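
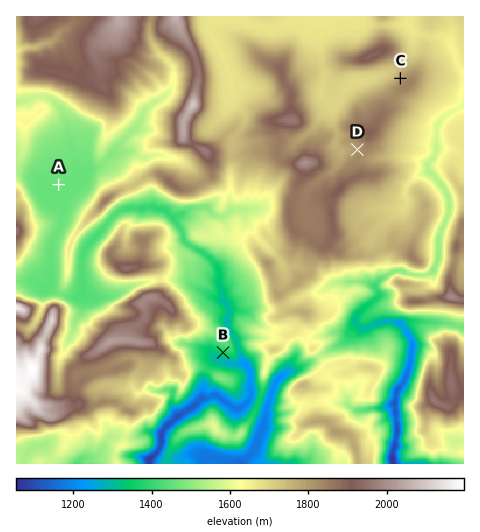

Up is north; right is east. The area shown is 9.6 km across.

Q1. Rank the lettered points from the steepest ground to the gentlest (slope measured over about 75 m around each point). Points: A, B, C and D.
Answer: B C D A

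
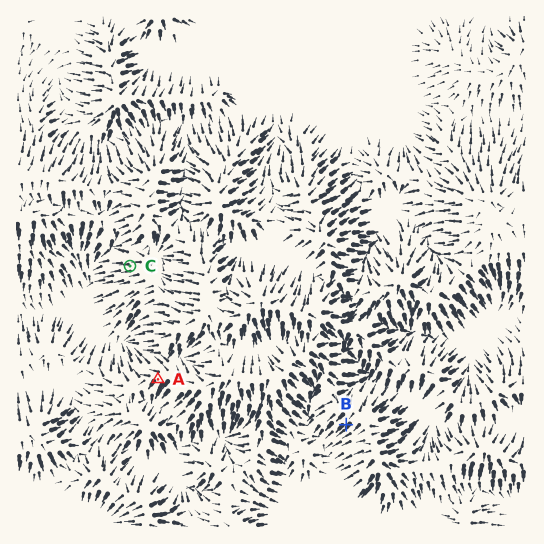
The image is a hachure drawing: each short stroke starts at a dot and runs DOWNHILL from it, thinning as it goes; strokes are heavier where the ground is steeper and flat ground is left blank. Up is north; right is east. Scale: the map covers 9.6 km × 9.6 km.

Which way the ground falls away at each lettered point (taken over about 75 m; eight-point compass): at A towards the SW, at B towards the SW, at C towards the W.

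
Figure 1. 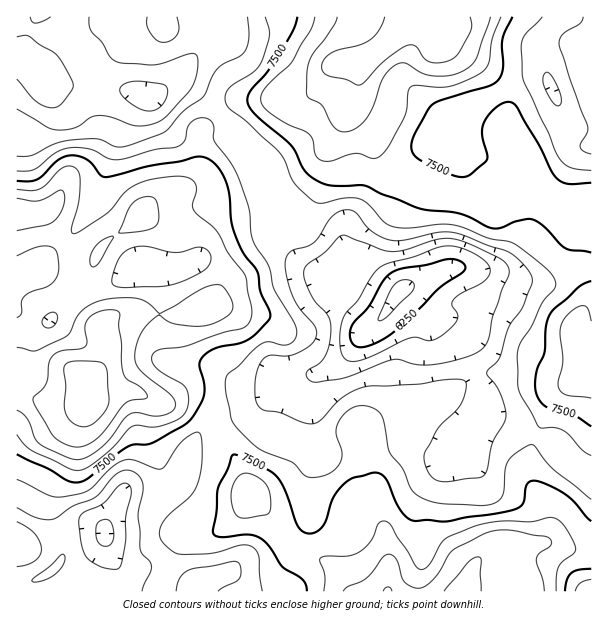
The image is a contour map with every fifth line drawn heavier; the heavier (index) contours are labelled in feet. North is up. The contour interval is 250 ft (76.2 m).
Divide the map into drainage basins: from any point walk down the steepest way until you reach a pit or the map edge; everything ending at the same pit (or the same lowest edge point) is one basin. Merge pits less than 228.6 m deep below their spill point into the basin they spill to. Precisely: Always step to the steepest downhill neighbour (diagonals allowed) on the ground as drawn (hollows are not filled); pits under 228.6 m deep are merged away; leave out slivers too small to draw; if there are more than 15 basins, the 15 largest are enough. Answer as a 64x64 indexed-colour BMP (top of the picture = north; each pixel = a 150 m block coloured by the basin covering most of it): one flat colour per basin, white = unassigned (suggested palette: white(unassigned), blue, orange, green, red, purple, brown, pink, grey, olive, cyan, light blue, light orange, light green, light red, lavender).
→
<image width="64" height="64" href="data:image/bmp;base64,Qk12CAAAAAAAAHYAAAAoAAAAQAAAAEAAAAABAAQAAAAAAAAIAAATCwAAEwsAABAAAAAAAAAA////ALR3HwAOf/8ALKAsACgn1gC9Z5QAS1aMAMJ34wB/f38AIr28AM++FwDox64AeLv/AIrfmACWmP8A1bDFADMzMzMzMzMzMzMzMzMzMzMzMzERERERERERERERERERMzMzMzMzMzMzMzMzMzMzMzMzEREREREREREREREREREzMzMzMzMzMzMzMzMzMzMzMzERERERERERERERERERETMzMzMzMzMzMzMzMzMzMzMzERERERERERERERERERERMzMzMzMzMzMzMzMzMzMzMxEREREREREREREREREREREzMzMzMzMzMzMzMzMzMzMRERERERERERERERERERERETMzMzMzMzMzMzMzMzMzMRERERERERERERERERERERERMzMzMzMzMzMzMzMzMzMxEREREREREREREREREREREREzMzMzMzMzMzMzMzMzMxERERERERERERERERERERERETMzMzMzMzMzMzMzMzMxERERERERERERERERERERERERMzMzMzMzMzMzMzMzMxEREREREREREREREREREREREREzMzMzMzMzMzMzMzMzERERERERERERERERERERERERETMzMzMzMzMzMzMzMzERERERERERERERERERERERERERMzMzMzMzMzMzMzMzMREREREREREREREREREREREREREzMzMzMzMzMzMzMzMRERERERERERERERERERERERERETMzMzMzMzMzMzMzMxERERERERERERERERERERERERERMzMzMzMzMzMzMzMxEREREREREREREREREREREREREREzMzMzMzMzMzMzMzERERERERERERERERERERERERERETMzMzMzMzMzMzMzERERERERERERERERERERERERERERMzMzMzMzMzMzMzMREREREREREREREREREREREREREREzMzMzMzMzMzMzMRERERERERERERERERERERERERERETMREREzMzMxERERERERERERERERERERERERERERERERERERERERERERERERERERERERERERERERERERERERERERERERERERERERERERERERERERERERERERERERERERERERERERERERERERERERERERERERERERERERERERERERERERERERERERERERERERERERERERERERERERERERERERERERERERERERERERERERERERERERERERERERERERERERERERERERERERERERERERERERERERERERERERERERERERERERERERERERERERERERERERERERERERERERERERERERERERERERERERERERERERERERERERERERERERERERERERERERERERERERERERERERERERERERERERERERERERERERERERERERERERERERERERERERERERERERERERERERERERERERERERERERERERERERERERERERERERERERERERERERERERERERERERERERERERERERERERERERERERERERERERERERERERERERERERERERERERERERERERERERERERERERERERERERERERERERERERERERERERERERERERERERERERERERERERERERERERERERERERERERERERESEREREREREREREREREREREREREREREREREREREREREiIhEREREREREREREREREREREREREREREREREREREREiIiIREREREREREREREREREREREREREREREREREREREiIiIiERERERERERERERERERERERERERERERERERERESIiIiIhERERERERERERERERERERERERERERERERESIiIiIiIiIRERERERERERERERERERERERERERERERERIiIiIiIiIiEREREREREREREREREREREREREREREREREiIiIiIiIiIiERERERERERERERERERERERERERERERESIiIiIiIiIiIiERERERERERERERERERERERERERERERIiIiIiIiIiIiIhEREREREREREREREREREREREREREREiIiIiIiIiIiIiERERERERERERERERERERERERERERESIiIiIiIiIiIiIRERERERERERERERERERERERERERERIiIiIiIiIiIiIhEREREREREREREREREREREREREREREiIiIiIiIiIiIiERERERERERERERERERERERERERERESIiIiIiIiIiIiIhERERERERERERERERERERERERERERIiIiIiIiIiIiIiIREREREREREREREREREREREREREREiIiIiIiIiIiIiIiERERERERERERERERERERERERERESIiIiIiIiIiIiIiIiERERERERERERERERERERERERERIiIiIiIiIiIiIiIiIiIiIiEREREREREREREREREREREiIiIiIiIiIiIiIiIiIiIiIhERERERERERERERERERESIiIiIiIiIiIiIiIiIiIiIiERERERERERERERERERERIiIiIiIiIiIiIiIiIiIiIiIhEREREREREREREREREREiIiIiIiIiIiIiIiIiIiIiIiIiIRERERERERERERERESIiIiIiIiIiIiIiIiIiIiIiIiIiIRERERERERERERERIiIiIiIiIiIiIiIiIiIiIiIiIiIiEREREREREREREREiIiIiIiIiIiIiIiIiIiIiIiIiIiIhERERERERERERESIiIiIiIiIiIiIiIiIiIiIiIiIiIiERERERERERERER"/>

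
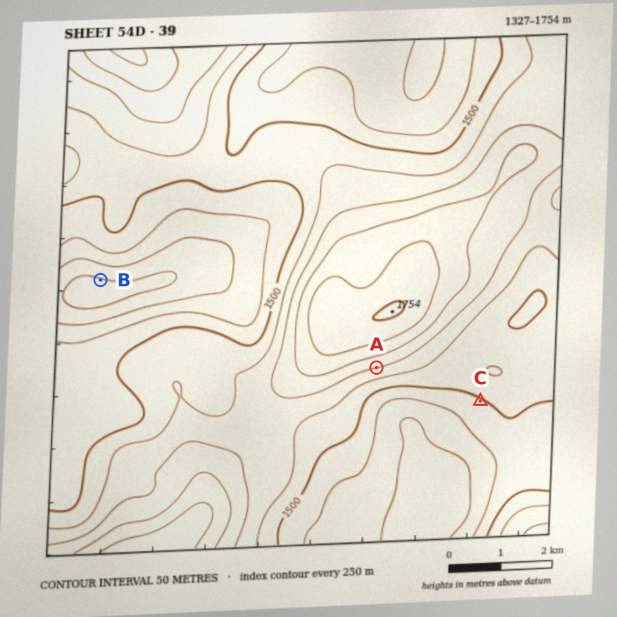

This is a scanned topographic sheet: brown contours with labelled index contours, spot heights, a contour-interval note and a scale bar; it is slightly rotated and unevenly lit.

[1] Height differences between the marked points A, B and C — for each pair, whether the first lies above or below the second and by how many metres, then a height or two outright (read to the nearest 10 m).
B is below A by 250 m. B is below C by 140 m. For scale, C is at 1490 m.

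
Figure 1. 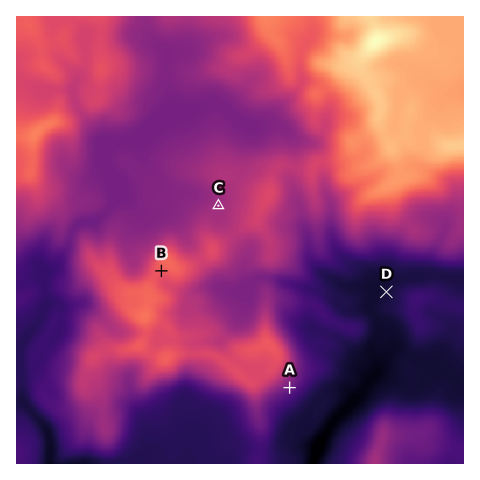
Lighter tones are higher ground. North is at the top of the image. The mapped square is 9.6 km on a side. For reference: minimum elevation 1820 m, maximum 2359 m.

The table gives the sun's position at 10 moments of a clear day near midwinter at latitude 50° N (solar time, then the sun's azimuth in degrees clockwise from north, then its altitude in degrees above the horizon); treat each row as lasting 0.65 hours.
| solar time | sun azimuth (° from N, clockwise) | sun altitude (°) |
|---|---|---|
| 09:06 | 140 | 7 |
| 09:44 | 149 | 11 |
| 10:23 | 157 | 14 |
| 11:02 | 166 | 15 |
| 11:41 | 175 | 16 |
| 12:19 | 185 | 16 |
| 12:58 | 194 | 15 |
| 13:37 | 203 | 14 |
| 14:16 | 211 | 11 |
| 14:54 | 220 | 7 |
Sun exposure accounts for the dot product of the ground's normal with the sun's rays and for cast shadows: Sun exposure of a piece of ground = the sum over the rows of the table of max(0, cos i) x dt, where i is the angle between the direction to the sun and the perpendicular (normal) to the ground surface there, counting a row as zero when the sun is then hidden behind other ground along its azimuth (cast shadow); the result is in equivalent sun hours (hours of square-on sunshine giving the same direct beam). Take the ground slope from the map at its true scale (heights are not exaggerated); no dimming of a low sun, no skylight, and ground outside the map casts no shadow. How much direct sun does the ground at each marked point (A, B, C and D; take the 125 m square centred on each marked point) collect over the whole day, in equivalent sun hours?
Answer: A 2.5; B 2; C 1.2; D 1.3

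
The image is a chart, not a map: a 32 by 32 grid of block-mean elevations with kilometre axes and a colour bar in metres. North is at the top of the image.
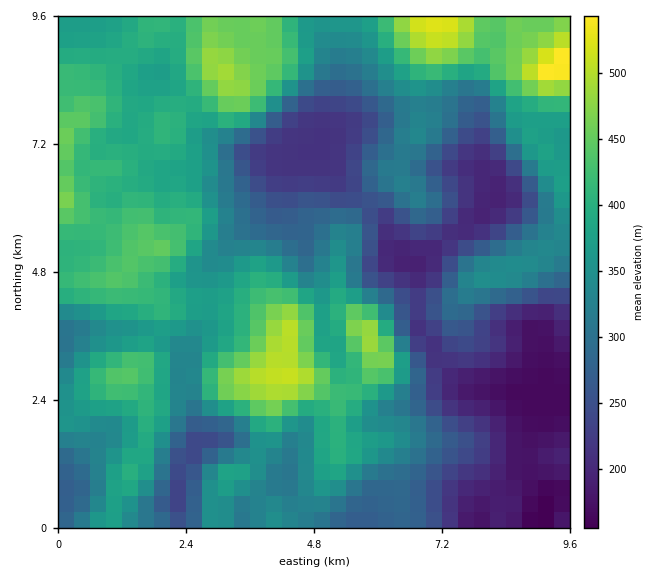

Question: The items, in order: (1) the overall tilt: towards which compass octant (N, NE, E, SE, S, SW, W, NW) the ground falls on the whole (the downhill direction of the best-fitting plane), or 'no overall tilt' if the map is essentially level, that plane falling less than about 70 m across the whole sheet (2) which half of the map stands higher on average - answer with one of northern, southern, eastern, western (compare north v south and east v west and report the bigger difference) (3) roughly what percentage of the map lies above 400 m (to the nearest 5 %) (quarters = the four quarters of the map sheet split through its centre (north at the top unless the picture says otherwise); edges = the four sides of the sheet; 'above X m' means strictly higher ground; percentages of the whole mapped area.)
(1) The general tilt is down to the south-east (the land rises towards the north-west).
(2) The western half stands higher on average than the eastern half.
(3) About 25 % of the map lies above 400 m.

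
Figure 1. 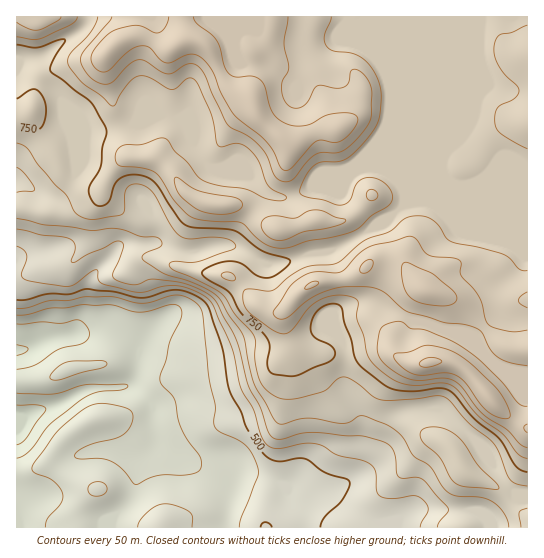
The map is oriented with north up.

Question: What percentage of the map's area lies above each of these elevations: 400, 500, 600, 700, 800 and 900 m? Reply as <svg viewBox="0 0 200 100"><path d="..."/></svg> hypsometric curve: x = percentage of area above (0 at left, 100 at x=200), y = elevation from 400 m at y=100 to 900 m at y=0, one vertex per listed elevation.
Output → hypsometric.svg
<svg viewBox="0 0 200 100"><path d="M181 100l-25-20-14-20-21-20-62-20-49-20"/></svg>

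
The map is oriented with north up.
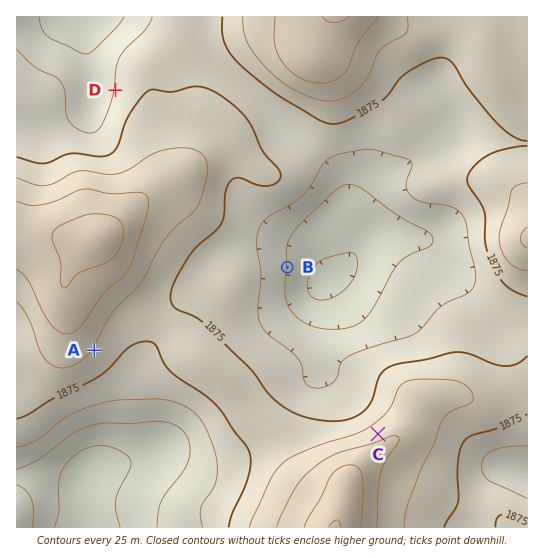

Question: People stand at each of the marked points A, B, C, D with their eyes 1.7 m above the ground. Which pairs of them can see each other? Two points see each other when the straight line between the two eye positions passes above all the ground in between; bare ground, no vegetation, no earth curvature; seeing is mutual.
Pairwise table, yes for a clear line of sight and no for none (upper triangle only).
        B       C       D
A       no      yes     no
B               yes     no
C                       no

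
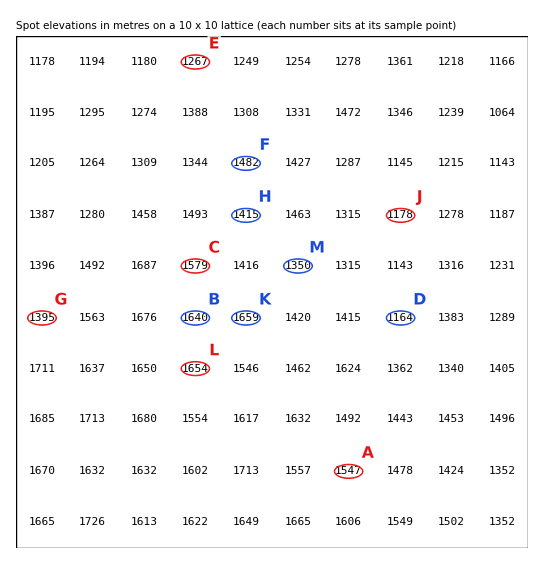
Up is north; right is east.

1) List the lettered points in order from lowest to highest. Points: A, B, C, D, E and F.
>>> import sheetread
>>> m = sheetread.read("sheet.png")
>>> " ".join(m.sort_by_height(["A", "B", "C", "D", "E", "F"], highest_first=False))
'D E F A C B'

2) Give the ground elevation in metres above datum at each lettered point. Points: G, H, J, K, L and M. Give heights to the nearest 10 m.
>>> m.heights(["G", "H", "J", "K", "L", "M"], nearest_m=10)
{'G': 1400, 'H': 1420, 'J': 1180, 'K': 1660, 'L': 1650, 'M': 1350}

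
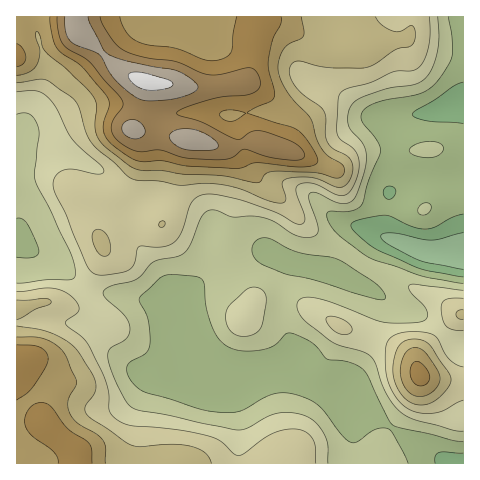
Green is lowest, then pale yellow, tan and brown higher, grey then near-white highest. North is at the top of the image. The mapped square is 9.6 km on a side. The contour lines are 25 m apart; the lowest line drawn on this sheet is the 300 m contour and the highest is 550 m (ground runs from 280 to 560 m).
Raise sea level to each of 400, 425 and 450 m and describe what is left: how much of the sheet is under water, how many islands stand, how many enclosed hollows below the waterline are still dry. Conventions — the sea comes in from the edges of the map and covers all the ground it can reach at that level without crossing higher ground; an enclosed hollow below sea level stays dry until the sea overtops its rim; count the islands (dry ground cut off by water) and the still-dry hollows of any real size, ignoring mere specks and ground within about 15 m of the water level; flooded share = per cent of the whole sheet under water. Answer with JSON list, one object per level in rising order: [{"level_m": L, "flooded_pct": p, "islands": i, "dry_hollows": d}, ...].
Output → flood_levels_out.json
[{"level_m": 400, "flooded_pct": 54, "islands": 0, "dry_hollows": 0}, {"level_m": 425, "flooded_pct": 68, "islands": 1, "dry_hollows": 0}, {"level_m": 450, "flooded_pct": 77, "islands": 1, "dry_hollows": 0}]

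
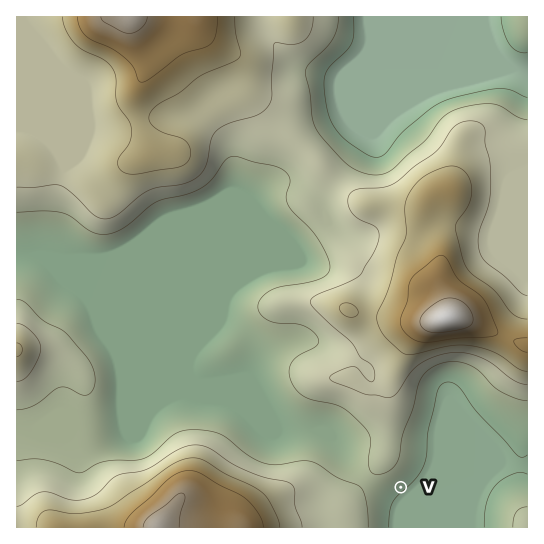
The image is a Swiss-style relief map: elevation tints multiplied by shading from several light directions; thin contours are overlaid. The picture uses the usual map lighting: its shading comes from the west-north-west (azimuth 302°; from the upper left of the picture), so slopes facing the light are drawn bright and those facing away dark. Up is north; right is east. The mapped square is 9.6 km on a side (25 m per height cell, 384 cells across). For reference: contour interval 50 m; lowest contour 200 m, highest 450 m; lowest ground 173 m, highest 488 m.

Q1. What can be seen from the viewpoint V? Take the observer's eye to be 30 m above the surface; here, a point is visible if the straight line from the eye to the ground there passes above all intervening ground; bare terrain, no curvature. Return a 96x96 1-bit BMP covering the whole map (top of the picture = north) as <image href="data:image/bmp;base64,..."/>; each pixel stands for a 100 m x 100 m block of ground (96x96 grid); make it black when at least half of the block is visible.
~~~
<image width="96" height="96" href="data:image/bmp;base64,Qk2+BAAAAAAAAD4AAAAoAAAAYAAAAGAAAAABAAEAAAAAAIAEAAATCwAAEwsAAAIAAAAAAAAA////AAAAAAAAAAAAAA/4Af////8AAAAAAB/4Af////8AAAAAAB/wAf////8AAAAAAB/wA/////8AAAAAAD/4A/////8AAAAAAH/8A/////8AAAAAQP/+B/////8AAAAAf/////////8AAAAAf/8//n////8AAAAAf/gP4B////8AAAAAP+ADgA////8AAAAAP4AAAAf///8AAAAAPgAAAAP///8AAAAAPgAAAAH///8AAAAAHAAAAAAP//8AAAAAGAAAAAAP//8AAAAAAAAAAAAH//8AAAAAAAAAAAAH//8AAAAAAAAAAAGH//8AAAAAAAAAAAPn//8AAAAAAAAAAAP///8AAAAAAAAAAAf///8AAAAAAAAAAAf///8AAAAAAAAAAA/j//8AAAAAAAAAAAPD//8AAAAAAAAAAAPj//8AAAAAAAAAAAPj//8AAAAAAAAAAAP///8AAAAAAAAAAAP///8AAAAAAAAAAAH///8AAAAAAAAAAAH///8AAAAAAAAAAAH///8AAAAAAAAAAAH///8AAAAAAAAAAAP///8AAAAAAAAAAAf///wAAAAAAAAAAAf//+AAAAAAAAAAAA///4AAAAAAAAAAAAP//gAAAAAAAAAAAAAD8AAAAAAAAAAAAAAAAAAAAAAAAAAAAAAAAAAAAAAAAAAAAAAAAAAAAAAAAAAAAAAAAAAAAAAAAAAAAAAAAAAAAAAAAAAAAAAAAAAAAAAAAAAAAAAAAAAAAAAAAAAAAAAAAAAAAAAAAAAAAAAAAAAAAAAAAAAAAAAAAAAAAAAAAAAAAAAAAAAAAAAAAAAAAAAAAAAAAAAAAAAAAAAAAAAAAAAAAAAAAAAAAAAAAAAAAAAAAAAAAAAAAAAAAAAAAAAAAAAAAAAAAAAAAAAAAAAAAAAAAAAAAAAAAAAAAAAAAAAAAAAAAAAAAAAAAAAAAAAAAAAAAAAAAAAAAAAAAAAAAAAAAAAAAAAAAAAAAAAAAAAAAAAAAAAAAAAAAAAAAAAAAAAAAAAAAAAAAAAAAAAAAAAAAAAAAAAAAAAAAAAAAAAAAAAAAAAAAAAAAAAAAAAAAAAAAAAAAAAAAAAAAAAAAAAAAAAAAAAAAAAAAAAAAAAAAAAAAAAAAAAAAAAAAAAAAAAAAAAAAAAAAAAAAAAAAAAAAAAAAAAAAAAAAAAAAAAAAAAAAAAAAAAAAAAAAAAAAAAAAAAAAAAAAAAAAAAAAAAAAAAAAAAAAAAAAAAAAAAAAAAAAAAAAAAAAAAAAAAAAAAAAAAAAAAAAAAAAAAAAAAAAAAAAAAAAAAAAAAAAAAAAAAAAAAAAAAAAAAAAAAAAAAAAAAAAAAAAAAAAAAAAAAAAAAAAAAAAAAAAAAAAAAAAAAAAAAAAAAAAAAAAAAAAAAAAAAAAAAAAAAAAAAAAAAAAAAAAAAAAAAAAAAAAAAAAAAAAAAAAAAAAAAAAAAAAAAAAAAAAAAAAAAAAAAAAAAAAAAAAAAAAAAAAAAAAAAAAAAAAAAAAAAAAAAAAAAAAAAAAAAAAAAAAAAAAAA="/>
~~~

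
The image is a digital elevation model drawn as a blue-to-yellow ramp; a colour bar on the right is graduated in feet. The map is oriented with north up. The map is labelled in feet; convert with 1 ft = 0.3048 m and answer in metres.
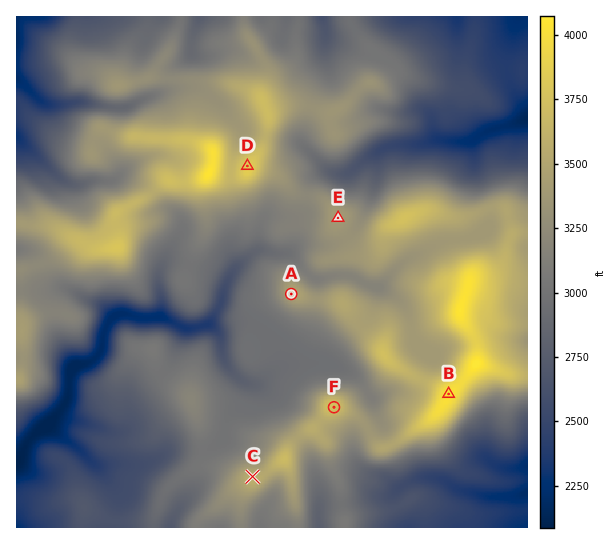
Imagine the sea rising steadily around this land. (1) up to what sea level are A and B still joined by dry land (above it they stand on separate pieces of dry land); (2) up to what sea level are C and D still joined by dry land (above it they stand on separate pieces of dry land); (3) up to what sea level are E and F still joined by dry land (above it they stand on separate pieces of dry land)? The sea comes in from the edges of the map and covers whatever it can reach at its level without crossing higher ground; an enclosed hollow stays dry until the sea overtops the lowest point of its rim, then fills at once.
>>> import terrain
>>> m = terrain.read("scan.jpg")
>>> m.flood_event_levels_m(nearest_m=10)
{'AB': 1020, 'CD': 980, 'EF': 1010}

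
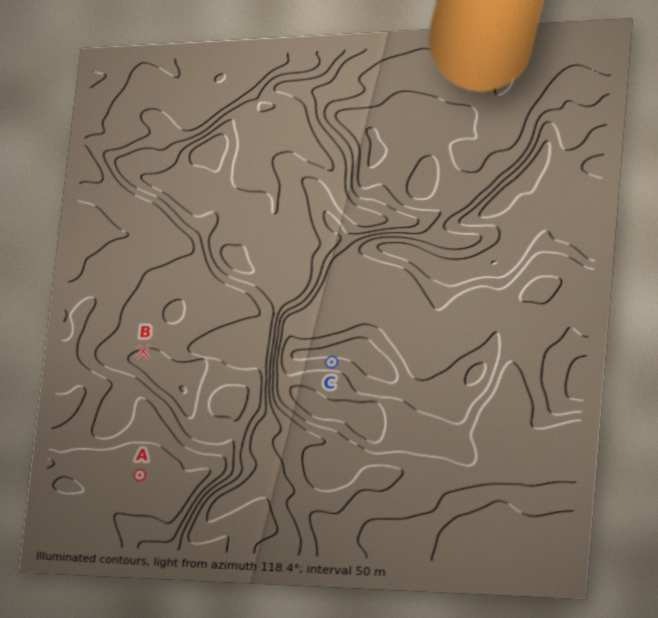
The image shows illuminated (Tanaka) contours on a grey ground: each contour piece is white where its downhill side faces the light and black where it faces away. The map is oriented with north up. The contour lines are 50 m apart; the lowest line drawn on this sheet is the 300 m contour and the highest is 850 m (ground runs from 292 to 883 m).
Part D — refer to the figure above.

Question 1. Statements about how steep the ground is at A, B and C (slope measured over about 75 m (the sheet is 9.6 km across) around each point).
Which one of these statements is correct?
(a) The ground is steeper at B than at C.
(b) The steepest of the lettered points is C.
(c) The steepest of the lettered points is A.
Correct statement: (b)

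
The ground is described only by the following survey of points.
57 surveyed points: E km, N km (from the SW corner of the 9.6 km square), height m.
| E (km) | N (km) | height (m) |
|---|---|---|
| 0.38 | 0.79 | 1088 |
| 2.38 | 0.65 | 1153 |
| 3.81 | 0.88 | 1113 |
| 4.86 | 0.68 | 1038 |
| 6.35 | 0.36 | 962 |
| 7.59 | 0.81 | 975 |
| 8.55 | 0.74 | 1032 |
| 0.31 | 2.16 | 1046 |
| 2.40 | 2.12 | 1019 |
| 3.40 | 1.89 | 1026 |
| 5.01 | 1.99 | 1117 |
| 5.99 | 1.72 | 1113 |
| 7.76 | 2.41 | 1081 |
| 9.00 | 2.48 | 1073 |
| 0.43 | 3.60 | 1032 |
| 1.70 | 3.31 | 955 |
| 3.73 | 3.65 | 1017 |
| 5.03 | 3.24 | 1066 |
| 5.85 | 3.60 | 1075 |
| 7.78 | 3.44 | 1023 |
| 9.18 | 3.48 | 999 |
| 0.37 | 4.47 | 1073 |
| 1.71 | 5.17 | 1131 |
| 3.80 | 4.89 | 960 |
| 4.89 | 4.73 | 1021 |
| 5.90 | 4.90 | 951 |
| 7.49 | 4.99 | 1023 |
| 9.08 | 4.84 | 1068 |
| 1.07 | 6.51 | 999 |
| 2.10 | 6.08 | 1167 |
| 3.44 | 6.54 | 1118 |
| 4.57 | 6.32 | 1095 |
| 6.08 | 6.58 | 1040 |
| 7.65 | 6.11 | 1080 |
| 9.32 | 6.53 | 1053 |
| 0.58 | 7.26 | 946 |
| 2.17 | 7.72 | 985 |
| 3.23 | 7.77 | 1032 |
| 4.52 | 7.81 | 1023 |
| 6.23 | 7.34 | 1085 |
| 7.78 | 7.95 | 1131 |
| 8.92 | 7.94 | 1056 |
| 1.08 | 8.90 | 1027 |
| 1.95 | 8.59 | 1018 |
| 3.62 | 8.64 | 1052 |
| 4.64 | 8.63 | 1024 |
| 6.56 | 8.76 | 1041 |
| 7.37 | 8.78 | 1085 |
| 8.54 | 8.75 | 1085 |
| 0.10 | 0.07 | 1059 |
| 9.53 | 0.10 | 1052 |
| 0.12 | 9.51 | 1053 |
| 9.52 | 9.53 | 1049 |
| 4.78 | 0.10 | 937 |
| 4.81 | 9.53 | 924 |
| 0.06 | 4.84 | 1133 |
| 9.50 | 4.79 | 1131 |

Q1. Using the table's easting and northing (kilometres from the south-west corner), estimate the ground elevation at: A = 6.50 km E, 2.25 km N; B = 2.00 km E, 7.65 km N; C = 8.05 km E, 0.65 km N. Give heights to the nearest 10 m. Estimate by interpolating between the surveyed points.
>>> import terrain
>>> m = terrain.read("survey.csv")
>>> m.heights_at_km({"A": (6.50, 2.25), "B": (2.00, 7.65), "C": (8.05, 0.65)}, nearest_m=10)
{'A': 1140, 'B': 970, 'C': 1030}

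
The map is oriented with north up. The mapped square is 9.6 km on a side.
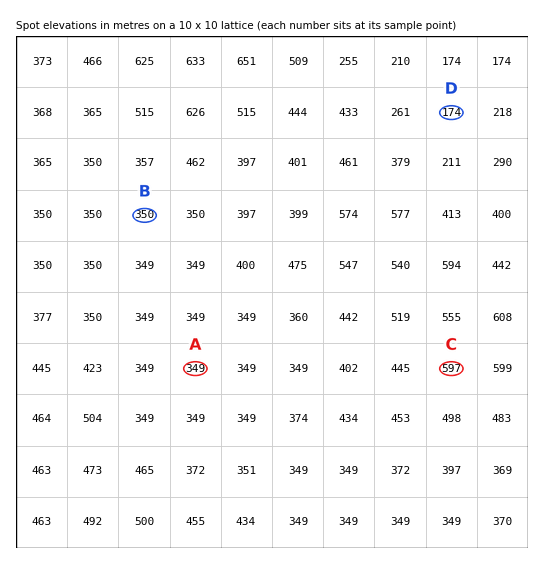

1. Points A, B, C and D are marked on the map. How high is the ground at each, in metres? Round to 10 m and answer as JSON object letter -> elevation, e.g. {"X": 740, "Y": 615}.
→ {"A": 350, "B": 350, "C": 600, "D": 170}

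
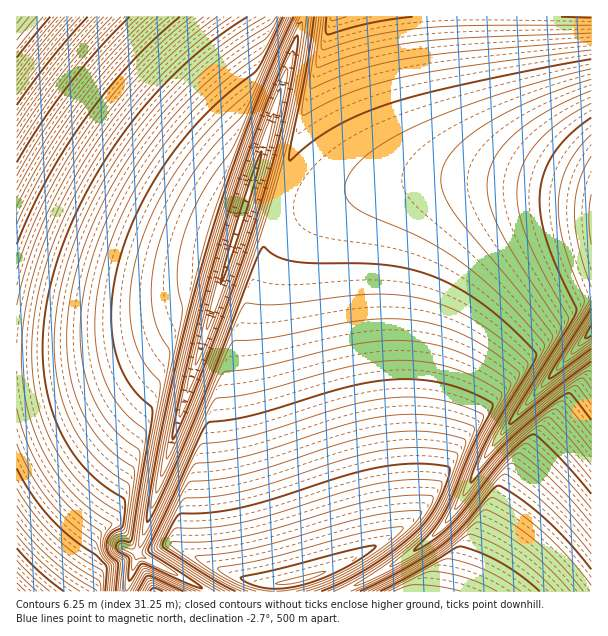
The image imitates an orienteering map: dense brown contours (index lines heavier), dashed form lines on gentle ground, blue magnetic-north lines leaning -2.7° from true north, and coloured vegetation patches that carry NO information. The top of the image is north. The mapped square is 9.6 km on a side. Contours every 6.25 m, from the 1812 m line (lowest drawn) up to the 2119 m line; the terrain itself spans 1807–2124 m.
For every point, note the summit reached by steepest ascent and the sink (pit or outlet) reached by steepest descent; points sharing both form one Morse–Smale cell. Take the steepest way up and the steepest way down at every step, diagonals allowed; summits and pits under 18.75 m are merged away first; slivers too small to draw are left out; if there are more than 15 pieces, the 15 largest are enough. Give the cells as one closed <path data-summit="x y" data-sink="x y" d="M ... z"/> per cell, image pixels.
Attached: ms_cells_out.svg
<path data-summit="300 579" data-sink="591 332" d="M464 180l-35 0-42 4-81 22-29-2-25 96-2 50 10 54 42 129 11 42-20 7-17 1 0 9 68 0 49-27 36-25 25-28 30-54 18-26 90-100 0-135-62-11z"/><path data-summit="17 17" data-sink="242 216" d="M302 16l-286 1 1 339 55-1 33-5 35-8 34-17 26 6 6-1 41-133 7-1 19 8 5-1-30-11 50-156 4-15z"/><path data-summit="335 17" data-sink="591 332" d="M591 16l-256 0-4 7-53 178 10 4 23 0 61-18 57-7 75 2 87 14z"/><path data-summit="17 591" data-sink="242 216" d="M180 325l-6 0-34 17-35 8-33 5-56 2 1 235 110-1 1-10 10-24 0-6 68-219z"/><path data-summit="300 579" data-sink="242 216" d="M254 196l-6 0-2 5-100 326-8 24 3 5 66 36 68 0 1-9 17-1 20-7-17-62-30-88-14-63 0-62 12-49 13-44-1-3z"/><path data-summit="411 591" data-sink="591 332" d="M591 332l-89 100-18 26-22 42-17 24-29 26-38 24-31 15-2 3 247-1z"/><path data-summit="335 17" data-sink="242 216" d="M333 16l-31 1-54 175 3 2 27 7z"/><path data-summit="155 591" data-sink="242 216" d="M138 553l-10 28 0 11 78-1z"/>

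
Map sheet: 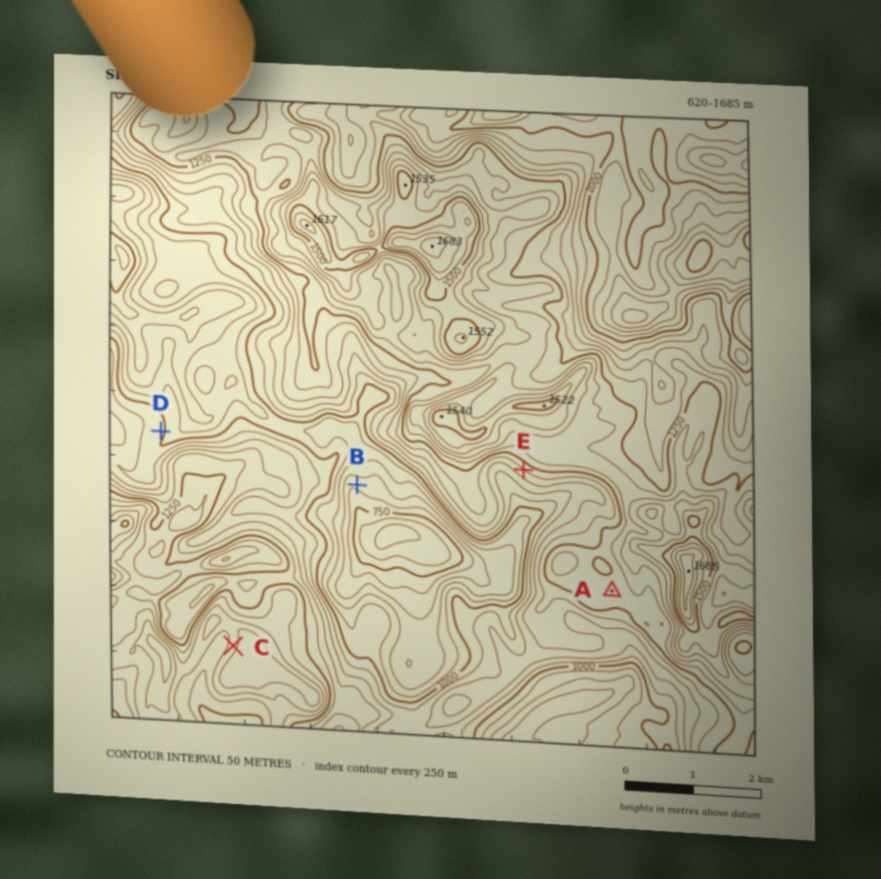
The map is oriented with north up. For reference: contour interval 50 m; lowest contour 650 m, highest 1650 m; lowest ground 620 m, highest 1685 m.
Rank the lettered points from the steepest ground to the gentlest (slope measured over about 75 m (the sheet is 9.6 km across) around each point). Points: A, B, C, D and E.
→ E C B D A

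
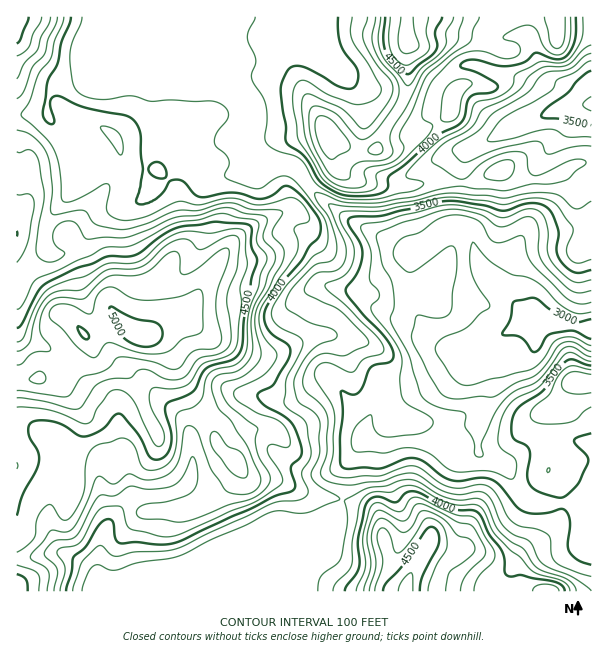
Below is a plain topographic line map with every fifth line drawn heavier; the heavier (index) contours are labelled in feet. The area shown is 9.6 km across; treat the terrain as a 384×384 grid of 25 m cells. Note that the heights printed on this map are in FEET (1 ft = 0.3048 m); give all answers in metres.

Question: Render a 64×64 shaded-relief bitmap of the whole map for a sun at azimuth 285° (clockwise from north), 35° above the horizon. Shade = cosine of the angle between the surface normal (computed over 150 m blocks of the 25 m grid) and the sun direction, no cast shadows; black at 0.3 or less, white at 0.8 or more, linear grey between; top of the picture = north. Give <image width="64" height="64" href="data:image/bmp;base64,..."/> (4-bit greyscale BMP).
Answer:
<image width="64" height="64" href="data:image/bmp;base64,Qk12CAAAAAAAAHYAAAAoAAAAQAAAAEAAAAABAAQAAAAAAAAIAAATCwAAEwsAABAAAAAAAAAAAAAAABEREQAiIiIAMzMzAERERABVVVUAZmZmAHd3dwCIiIgAmZmZAKqqqgC7u7sAzMzMAN3d3QDu7u4A////AGUyECV4iIeIiIiIiImZmIiavM3v27czVlVWeImrpzJGdlMhFHiId3iIiIiIiZmYiJmrze/cuUNWVUVniZiHVWd3ZTIjaId3d3iIiIiJmZmIiZrN79u7Y0VlRFZ4ZWZ3iGZmVDRoh2Z3Znd4iIiZmYiImr3v2ryUNWZURGZEVmeIVERWVFiXZnZlVWeIiImZmIiazv7InMdEZ2QzRlVVZ4hlM1ZDSKl3d2UzRWeIiJmIiJrO/reM2lNnZCNGdmZniGZVZjI3qoiIdkMjRWd4iIiIic7/tnvcc1diE1eId2Z4ZleGMSabqYiIZTMzRWeIiIiJvv+2e9x0V2ISV4iIdmdmZ5cxJYq6iIiHZDMzNXiId4mt/6eM2mVocxJXiZmHZ3ZomEEleKqYmZmHZEISRnd3eJztl623VXmWM1aImYd3d3iZYjZmiZmZmZmHZCE1ZmZ4m9yZvJVGiqhUV4mYh3dmeJl0R3Voh3iJqpmHQjRVVniau6u6dVaKqWVoqYh3d2ZnmXVYhnh2VnmqqpdURERFaJqqvLl1Voqph4q6l3d3ZWeJhmiHiYZEWKuqhkRVRDNGiZmrunZWiZmYm8uYd3d2ZoiGaIeKp0JIu6qENGZlMiNomZq6hmd4iZmau6h3d3dniIZoiJu4QTe7mXQ1d2QyEkeJmamIeIeJqpmqqId3d3eIh2d4m7lBKLuHdUV3VEMiR4iIiIiIiHmrqZmYd3d3eImXZnibuEE4uoZmZ3ZEQyJGiZiId3eIiby6mId3d3d4iZhlaKqnQliZhmd4dVVUIkaJmYh3Z3d5vMuYh3d3d3iIh2VoqpZEZ4h2Znh2ZmUzRniZmId3h3i9y7qYd3d3eIh2VmiphlVmZmZnd3ZndkRWeJmId3iZiKzcy6l3d3d3h2VVaJl2ZmVVRWd3dlZmVndniIdneImZm9zMyph3d3d3ZVVoiHd2VDNFVmZlRGZnh2Z4dmZniJmazMztuYeIh3d2Zmd3eIdSEkVVVVMzVmiXVXh2Vmd4mZmrvf/rmKqXeIh2ZneJl1ISRURFQyI1eIdVZ2VWZ3iJmZms//yYupiImYZmd3iHUzMzIkVUISR4hlVlRFZneImZiIvv+3a7mJmZdmeHdmZlVTIRJWVDNGd2ZlQzVmd4iZmIed/qZcypmql2eZh2Vmd2QgAUZmVWd3dmQzRmd3d4iZh4vdll3bmaqXeaqXZmd3ZTEANXd3d3d2UzRWd3d3d4iIiauXbu2qqYeaqYh3d3dlQQAleIiIh2VERmd3d3d3d4iIiYdu/8qYeaqYiIiIdlVSAAR4iIh2VFVmd4h3Z3d2eIiJl23/65eKuYiJmZiGVFMAAleIiHVFZmZ4iHZnd3Z4iZmXbN/rmay5eImZmYdUVBAAJXh3ZWd2VXmYdnd3d3eKqph6zduqvcmIiImZmFREMQACVndmZ3ZWiZh2Z3d4iIqql2mrzLq9ypmZiImpdUMyEAEkZmVWdmaJmHZmZ5mImrqXaImsy7zLmaqYeKqGQzIhERJWVDRWZ4mZh2V4mYmqu5dmeJq7u8qavcp3iqhTMzIiIkZTM0VniamHVomYmru7p2VXiaq7upq93Jd6umM0REQzRUMzNFeJmpdWiYiavMy4dEaZiJqpmrztuHi7hBJFZlRUMzNFZ3iJmGeZh4rMzLqENZqHeZmavN3KiJunISVnZlMiNFZnd3iYeKqHebzMupVEi5dniJq8zcuqmqljI1d2QRJFZlZmZniJqoZorMupllNqqHZ3iavMuqu6iIdlVnUwE1ZVRFVVVniahUaby6h4Y0eah2Z4mru5m8uXeJmHYxNVVUMzMzNFZ3h1NHm7p3h0NIqodmeJqqmJu6h4q6hSN4ZEQzMyEjRmZ3VEV5qXaYUzaaqHZ3iJmHiaqYirqFWJh1RERWVERWdmdlVmeId5hkRomph2eIiYd4iIiaunasuXZURWeHdniZh2Z3h3h3mGRGiJmYZ4iIh3iId4mpic3JZURERniHebuoZWiZiHeYZEaImZhmiIiHeId3iIiL3shmVUMSRnd4vMqGV5qpiJhkV4iJmGZ4iIh4h3eIiJvdqHeHUyESVneby6h2eaqZmGVomImYZniIiHiHeJqZq9yod5pkRCETVnmruph4mpmHVomYiZdmd4iId3d4qqq83Jdmm4RXZCEjRXiauoiJmXZnmZmZh3d4iZh3d3iqq83shlWMtkZ3ZCEjRnmqqYiJd3iamYiId3iZmHd3Z5qrzeyFVovJU1eIURNEV3iJiIhmaKmIiJmIiJmYiId3mrvNynZnisyDNppyE0RFZmd4iERomHiJmYiImIiIh3iau8yod3iavbUlmoMkQzRWVWZ3M1eHeIiZmIiIiIiIiZqry5d3iaqtxhOKlUZkM0VmVWYzRnd4iIiYiIiIiIiZmau6h3iJqqzHEWmodnZUNFZVVjM0ZniIiIiIiIiIiZmZqqmHiJqrvLcANomHd3VDRVREQzNFeIiIiIiIiIiJmZmZmYiImrzMphABR4iIdURFMRJEMiR4iIiImYiIiImZmZmYmZmavd2nQQAUaIh2VXcwAUMiJGiIiIiZmIiIiZmZiImZmqvN7bhjISNXiIdoqUACQyITWIiIiImYiIiJmZiIiZmau83+uGQ0RFZ3iHm6UBNUMhJHiIiIiIiIiImZmIiImau7zv64ZEREVnd3ibpRI1VCETaIiIiIiIiIiZmYiIiZq7vO/rhlRDRWd3eJulEj"/>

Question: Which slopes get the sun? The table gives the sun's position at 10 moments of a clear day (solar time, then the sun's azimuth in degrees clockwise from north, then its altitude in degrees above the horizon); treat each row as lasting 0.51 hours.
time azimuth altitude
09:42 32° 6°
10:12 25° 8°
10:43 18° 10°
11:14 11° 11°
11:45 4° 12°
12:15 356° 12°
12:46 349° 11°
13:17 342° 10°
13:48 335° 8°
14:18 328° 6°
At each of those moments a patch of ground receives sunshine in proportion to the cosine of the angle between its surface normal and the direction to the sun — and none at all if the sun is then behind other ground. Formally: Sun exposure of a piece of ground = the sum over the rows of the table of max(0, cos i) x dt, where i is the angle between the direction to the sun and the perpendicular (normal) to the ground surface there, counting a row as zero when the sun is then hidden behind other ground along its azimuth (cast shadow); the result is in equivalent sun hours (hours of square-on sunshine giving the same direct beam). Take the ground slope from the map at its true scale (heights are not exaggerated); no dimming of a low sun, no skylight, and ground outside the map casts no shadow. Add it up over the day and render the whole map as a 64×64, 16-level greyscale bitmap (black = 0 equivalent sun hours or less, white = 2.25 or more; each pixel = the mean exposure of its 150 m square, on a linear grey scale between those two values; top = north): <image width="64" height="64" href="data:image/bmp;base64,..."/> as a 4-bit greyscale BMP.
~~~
<image width="64" height="64" href="data:image/bmp;base64,Qk12CAAAAAAAAHYAAAAoAAAAQAAAAEAAAAABAAQAAAAAAAAIAAATCwAAEwsAABAAAAAAAAAAAAAAABEREQAiIiIAMzMzAERERABVVVUAZmZmAHd3dwCIiIgAmZmZAKqqqgC7u7sAzMzMAN3d3QDu7u4A////AGZVRERURVVVVVVVVVVVVVVWZ3d3d3ZVVVVVZnd5vcqImGVDM0Q0RERERFVVVVVVVWZ5mZmImFNFQzRGeJ3//8vLqXZDMyIyIhIzRFVVVmZVZniId3iZUzQyIiRnre/tunial0IiIREAAAEjNFVWZmZnd3ZVV5lzIzMiJHmqmZiIIjQxESIhAAAAAAEiNEVWZmZ3ZUNGiZUzVUVom6hmZmYyIQABIzIQAAAAAAACNEVWZmZmVEaJp1V4ibzMqHZWZlVTEBIjRCEREQAAAAATREVVZmeHeJqph4mavMuph1VnRVQhIiJFMhIzIAAAAAEjRERVZ4m7uprLu7qaqaqYdmZUQzMiIiNURERDIAAAAAEiM0RWec3JnP/+25iJmZh2ZVVERDIhEmiHd3ZTEAAAAAEjNFaL3bm////9qIiIdmZUVVVVQzERNWZmd2VCAAAAATRWeL78q+///+2pmGQzRUREVVZlMhERESRWZVQiEREleau73/3O/+7u7cqXQiI0RTNFVmZDMhEAEkVUQzRVVXiJrN3f/u7tzMze25dUREVVREVWZUREMhACNVQzNYmIZDRYq8zN7dy6qrzKhmZlVVVmVVZlRFVEMRJEQzVnmYYyIzV5qZvMy5h3iYZEZ3ZmZXdmVVREVUQyI0QzR5mHUzVVVWeIeJu6h1VmUyJGZ3d3d2VUQyJEMzNEVDRomGQiV3ZmVmZVZ3ZmZmZUMzRndmZlVDMhETMiNWZTNneHUzWHZVVVVUMzM0Vnd3ZURERDM1QiEREjMzNHh0JGd3h3iZdmVURVVERERVZnd2VDIRIjIQAAEkRERFd1MkaImJrLqYh2VEVmd4iIdlZ4h2UyNEQAAAATQzNEZ1IiRXiIiZmJmYdURWd4mqqph3mpmYdlQwAAAjMzMjRUIRI1ZlZlRWiZh1NFZmeImaupirzMuFIRAAE0RDMhJEIQATIREiI1Z3iGQ0RVZmd4iaqZvd3IQRFURVVDEQEjIQABEAAAEjRFZmQzRERWd3d4iIic3duHeJh3dlMREjEAESIAAAEiMiM0MiNDIkZ3d3d3d3m8zd3/mIh2VDMzEAATMgAAASNDIiEBIyECRnd3dmZmZ4q83v+ql2QyNDEAABMyAAATRWZTEAEiESWIh3ZlZnd2aJrO77l1QyI0IQARIzISIzVomYZCIzM1iqh1VERFZ3dmeu/+l1QzNWUyNWVUQ0VmVniZmHZVZoq7llRDMzRFZ2Vq79uYYyJYhUV4mGVVVnZVZ3iIh3eJvLllVDIzRDNFVVVVMpmFNYl1VomYdlVWdlRFVmZ3iJu6hlZTM0REREVVVCEAiaqrunVoiIiHZlZmZCI0ZneKuoZEZUNEVVVVZFVCEQB5ve7ah4iIiIiHZVVkIRJGeJqoZEVlRFVVVWdTMyIREWet3Lu6qHd3iJh1RFUyESNXdlVWZlVVVVVWdkMyIhEBV63cqsypmHZniHVDNFQhASIhI1Z2ZVVVVWZUMzIREQBXm93Lzd7tp1V4l0RDMyEQEAASRWZVVVVFVDIzMhEQAEaJrNzN7u7adWiYZFVTMyEQEjNERERVVURDIjMyIiERNXdnmrvMy8yoZ5qGVoh2QyEkVUMhESNFRCEiMzM0RDI0VUNXmru7vNuYirlliqh1MkZ1IAAAABIyABESNFZnZVRWVFebzMzN7tuazKZWeHZDVkAAAAAAAAAAAAASRWeIZVeZiJq8zd7v/9u+/HQ0VEVjAAAAAAAAAAAAAAAjRGd1RqyoeJq83e///szv6lMjWFEAAAAAAAAAAAAAAAIzNHZFi7l2Z4mrzd7//u//yGaYMAAAAAAAAAAAAAAAASIjd1VoqoZVVmiaq9///u7cu5QAAAAAAAAAAAAAAAAAEzN3dlZ5h1RFZniIis3cupmqUQAAABEREAAAAAAAAAATRHd2ZmZ3ZVVlZ3dmeImZmacwABJEI0VlRFZSERI0MzRUd2ZmZmdlVVVWdmVVZmaKhCESRUEAE1d4iYdURGeHZVR2ZnZlVmVVZnd2ZlVmZVUxESRCAAAAFGd3iqqGZ4mGVXd4dlRVVVZnd2ZmZnZkIAARNDMhEiEAE0V6zduGeamYeJl1RVVVZmZmVVZmZlMiESNER5h3dBAAATac3bh3m8uaunZVVFZmZmVVVVVWVVVUNEaKu4ZmUgAAAkaKu5iKu6qodlVWeHdmZVVVVVVmZVVVeKqalDRmMQABIjV6upiZiHZUVomph3ZmZ2ZVVWZVRFiqqHinMlZTEiIREjV5mIhEVVebu6mYd3eIdmZmVVVVe9yod5lSNFREQQABEiRVViNVaaqpmIh3d3d3d3VEVVac3Ll2eHMzRFQgAAARERI0NEV4h3d3d2ZmZnd3ZERVZ6u6mGVVUyI0YxARABEQESM0RGZlVmZmZmZmd3ZUVWZ5qph2VDIiISR3ZohjIQABI0QzRWVmZVZVVmZmZVVmZ4modmVTEAAAAlmpdTEQAAABMhI1VWZVZmVVVVVVVmZmiZdmVDIQAAAAEkMQAAAAAAARE0VVZlZmZmVVVVVlVWeId2VDIiESAAAAABIiIQAAACI0RFVmZmZmZmZmVVVWZ3dmZUMjNEVEQhASRndTIRIRREMzRWZmZmZmZmZmZVZmZmZlREVVZnd2VEVWZlRERENDIiM1ZmZVVmZmZmZmZmZmZmVWd3ZmZUNEVENEQ0RVVVREREVmZlVWZmZmZmZmZmZmZmZ3ZmZlQ0RVRERERFZm"/>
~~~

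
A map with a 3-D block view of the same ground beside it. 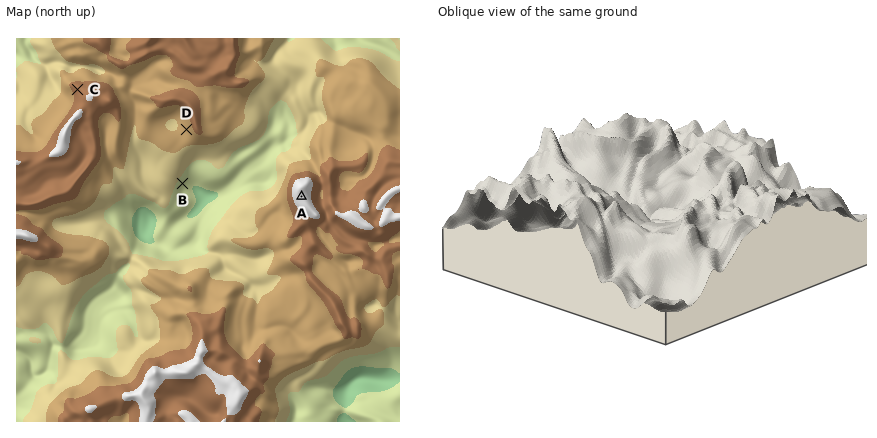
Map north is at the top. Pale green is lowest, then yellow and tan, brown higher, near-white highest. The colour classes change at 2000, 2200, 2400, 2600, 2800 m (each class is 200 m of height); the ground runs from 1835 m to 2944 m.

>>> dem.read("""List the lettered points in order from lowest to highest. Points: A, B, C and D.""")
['B', 'D', 'C', 'A']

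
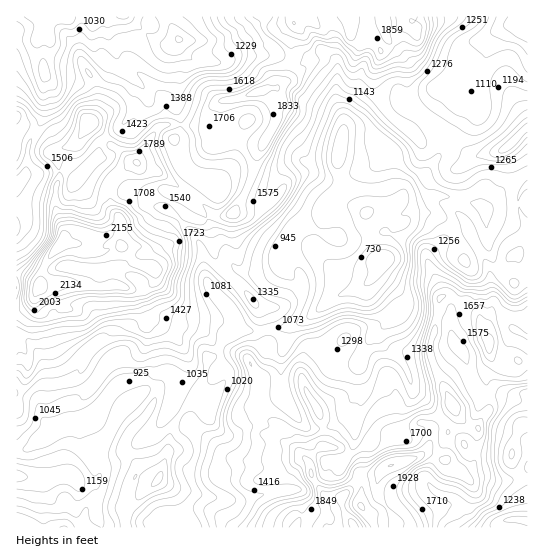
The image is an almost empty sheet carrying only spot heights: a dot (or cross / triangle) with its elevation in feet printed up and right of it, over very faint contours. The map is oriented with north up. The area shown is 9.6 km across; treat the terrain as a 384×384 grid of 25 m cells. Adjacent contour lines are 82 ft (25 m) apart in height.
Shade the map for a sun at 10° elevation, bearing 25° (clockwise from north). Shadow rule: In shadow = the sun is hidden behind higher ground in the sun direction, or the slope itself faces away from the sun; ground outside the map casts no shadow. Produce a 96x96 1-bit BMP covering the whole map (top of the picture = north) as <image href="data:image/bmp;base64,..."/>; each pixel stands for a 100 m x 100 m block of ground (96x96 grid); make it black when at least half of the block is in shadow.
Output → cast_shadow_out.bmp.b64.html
<image width="96" height="96" href="data:image/bmp;base64,Qk2+BAAAAAAAAD4AAAAoAAAAYAAAAGAAAAABAAEAAAAAAIAEAAATCwAAEwsAAAIAAAAAAAAA////AAAAAAAA4AQAAAAAAAAAAABx4AAAAAAAAAAAAf/zQAAAAAAAAAAAAf/wAAAAAAAAADgAC/8AAAAAAAAAwHAAP4AAAAAAAEAHgEAA/gAAYAAAGOAfgAAD/AAAYAAAOGH/AAAH/AAAAAAGAAA/AAAP+AAAAAAOAAAeAAP/8AAAAAAMAAAeAAP/AAAAAAAAAAAcAAD+AAAAAAAAAAAAYAA8AAAAAAAAAAAAeAAAAAAAAAAAAAAAcAAAAAAAAAAEAAAAAAAAAAAAAAAAAAAAAAAACAAAAAAAAAAAAAAAGgAAAAAAAYABAAAAAAAAAAAAAwAHgAAAwAAAAAAAAAAPgAAA4AMAAAAAAAAPAAAAwAMAAAAAAAAfAAABwAAAAAAAAAAeAAACAAAAAAAAAAAeAAAPAA4AAAAAAAAMAAAfAB+AAAAAAIAIAAA+AD/AAAAAAeAAAAA+AD/AAB8AAfAAAAA8AHjAAA+AAfAAAAA8A8CAAAMOAfAAAAAcB4AAA+QPAeAAAAAcB4AAH/4fCIAAAAAYD4AQH/8+GAAAAAAIDwD///+8EAAAAAAADwD///+AAAAAAAAABgD///+AAAAAAAAABgD///4AADwAAAAABAD///8AAHgAAAAYAAD59/+AAHgAAAA8AAD8D//gAPgAAAA8AAD////wAfAAAAA+AAD////4A/AAAAA8AADj///4B+AAAAA8AADAf/hwD8AAAAA4AADAAAGADwAAAAAwAACAAAPAHgAAAAAAAAAAAAfAHAAAAAAgAAAAPgcAHAAAAABwAAAB/4AAGAAAAADwAAAB/gAAAAAAAA/wAgAAYAAABAAAAB/gBAAAAAAABwAAAB/AAAAAAAAAb4AAAA4AAAAGAAAA/+AAAAAAAAAHAAAA//wAAAAAAAAOAAAA7/4AAAAAAAAOAAABh+cAAAAAAAAEAAAAAYGAAAAAAAAEAAAAAACAAAAAAAAAAAAAAAAAAAAAAAAAAAAAAAAAAAAgAAAAAAAAAAAAAADx4AAAAAAAAAAAAADz4YAAAAf4AAAAAADxwcAcAAfwAAAAAADwA+A+AAYAAAAAAADgA+A+AAAAEAAAAADgAfAeAAAAPAAAAADAAfgcAAAAPgAAAAPAAPgAYMAAOAAAAAfgABgAAAAAAAAAAA/gAAAAAAAAAAAADB/AAAAAAAAJwAAADj+AAAAAAAAPgAAAD/8AAAAAAAAAAAAAD/4AAAAAAAAAAAAAH/wAAAAAAAAAAHgAH/gAAAAAAAAAAfwAH/AAAAAAAAAAA/4AP+AAAAAAAAAAADwAP8AAAAAAAAAAAAAAP+AAAAAAAAAAAAAAP+OAAAAAAAAAAAAAP//AAAAAGAAAAAAAP//gAAAAGAAAAAAAP//gAAAAEAAAAAAAP//AAAAAAAAAAAAAP/9gAAAAAAAAAAAAf/BwAAAAAAAAAAHh//BwAAAAAAAAAAP//wBwAAAAAAAADgf9/gBgAAAAAAADj4e53AAAAAAAAAACB8YxgAAAAAAAAAAAA/gAAAAAAAAAAAAAABgAAAAAAAA="/>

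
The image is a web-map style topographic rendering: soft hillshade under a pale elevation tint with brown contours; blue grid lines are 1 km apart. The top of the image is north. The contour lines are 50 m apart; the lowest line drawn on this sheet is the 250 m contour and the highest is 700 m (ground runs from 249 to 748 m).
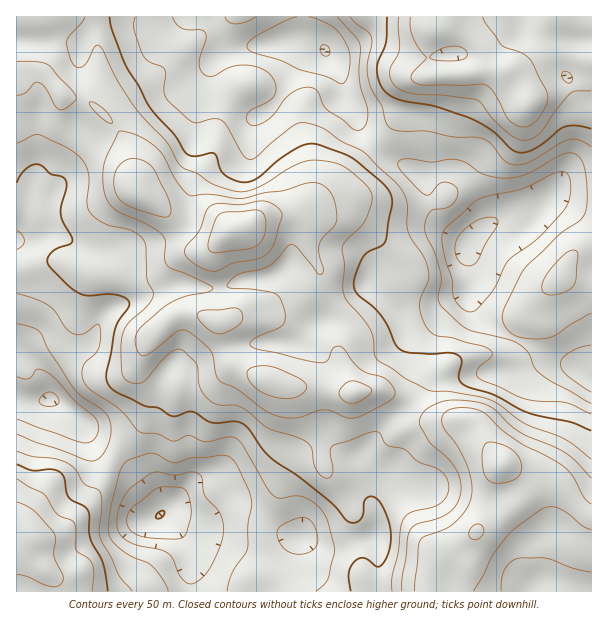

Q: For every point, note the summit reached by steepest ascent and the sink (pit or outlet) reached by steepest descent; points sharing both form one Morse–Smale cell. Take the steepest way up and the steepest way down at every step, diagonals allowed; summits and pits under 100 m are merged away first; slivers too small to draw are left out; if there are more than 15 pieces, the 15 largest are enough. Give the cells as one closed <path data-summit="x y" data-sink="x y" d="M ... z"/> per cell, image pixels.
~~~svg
<path data-summit="234 230" data-sink="467 245" d="M375 145l-33 40-9 7-36 20-17 3 13 1 9 8 8 27 9 16 0 8-16 17-16 9-68 21 5 25 6 13 6 6 24 12 27 8 21 0 28 6 47-1 28 11 15-25-4-26 6-13 18-27 18-13 4-8 6 16 23 24 76 36 18 12 1-177-20-2-8-3-12 0-28 28-8 2-12-4-9 0-12 7 3-13-4-9-10-19-14-16-17-2-12 5-9 0-24-13z"/><path data-summit="234 230" data-sink="161 515" d="M192 313l-15 1-7 5-25 28-6 15 0 13 9 18 0 18-9 17-19 19-5 8 15 13 9 15 15 17 8 12-2 3 26 24 4 9 2 43 183 1 3-20-2-56-6-16-2-18-7-23 23-31 26-26-8-5-19-6-47 1-28-6-21 0-27-8-24-12-6-6-6-13-2-20-4-5z"/><path data-summit="234 230" data-sink="326 51" d="M302 16l-234 1 12 5 16 19 2 12 0 24-7 25 25 26 6 9 5 10 9 44 25 15 21 27 16 14 9 1 24-18 14-2 16-10 20-4 12 0 22-10 26-18 33-40-12-15-7-20-12-16-1-17-5-12-14-18-19-12z"/><path data-summit="234 230" data-sink="161 515" d="M36 68l-10 2-10 7 0 192 41-9 33 12 35-1 19 5 15-4 18-14 9-5 23-3 1-3-7 1-8-2-34-40-25-15-9-44-11-19-27-26-27-6-12-18-6-6z"/><path data-summit="527 104" data-sink="467 245" d="M573 16l-124 0-4 7 17 8 15 11 7 9 4 15 6 3-14 1-18 4-36 2-15 4-5 7-12 36-18 23 20 16 24 13 9 0 12-5 17 2 14 16 10 19 4 9-1 12 10-6 9 0 12 4 8-2 28-28 39 4 1-180z"/><path data-summit="234 230" data-sink="50 399" d="M216 244l-12 8-18 1-9 5-18 14-15 4-19-5-35 1-33-12-39 8-2 2 0 129 8 3 18 0 8-4 6 4 29 23 6 13 10 10 13 8 6-9 19-19 9-17 0-18-9-18 0-13 9-20 22-23 7-5 15-1 12 3 11 6 6 0 3-4-4-36-6-21z"/><path data-summit="503 465" data-sink="467 245" d="M468 290l-4 8-18 13-18 27-6 13 4 26-16 25 18 14 12 4 25 0 6 2 32 42 22 16 18 1 14 5 27 26 7 4 1-138-19-12-76-36-23-24z"/><path data-summit="503 465" data-sink="161 515" d="M411 403l-27 25-23 31 7 23 2 18 6 16 1 76 49 0 2-17 5-12 14-13 17-8 15-13 19-11 24-23 0-9-4-6-18-18-18-27-11-13-6-2-33-2-7-3z"/><path data-summit="32 537" data-sink="161 515" d="M116 456l-22 39-31 35-18 8-12 0-6-4-11 0 1 58 175-1-2-43-4-9-26-24 2-3-8-12-15-17-9-15z"/><path data-summit="503 465" data-sink="527 591" d="M513 470l-2 1 1 3 10 12-2 12-22 20-19 11-15 13-17 8-14 13-5 12 0 17 100 0 14-9 16 0 20 9 14-1 0-75-8-4-27-26-14-5-18-1z"/><path data-summit="527 104" data-sink="326 51" d="M447 16l-145 1 2 19 19 12 14 18 5 12 1 17 12 16 7 20 13 14 19-22 15-40 8-5 21-3-6-3-4-9 0-25 2-8 13-5z"/><path data-summit="32 537" data-sink="50 399" d="M50 398l-8 4-26-1 0 132 11 1 6 4 12 0 18-8 31-35 21-39-14-8-10-10-6-13-7-7z"/><path data-summit="234 230" data-sink="467 245" d="M68 16l-52 1 0 58 16-7 9 2 9 8 12 18 24 4 4 3 8-26-1-32-6-12-11-11z"/><path data-summit="527 104" data-sink="161 515" d="M449 24l-5 0-14 6-2 33 4 9 2 2 28 0 18-4 14 0-6-4-4-15-6-9z"/><path data-summit="234 230" data-sink="527 591" d="M558 583l-16 0-13 8 48 0z"/>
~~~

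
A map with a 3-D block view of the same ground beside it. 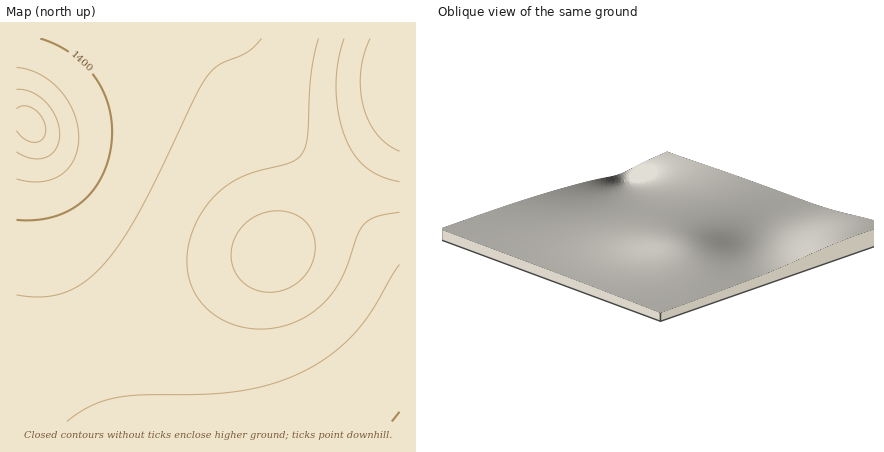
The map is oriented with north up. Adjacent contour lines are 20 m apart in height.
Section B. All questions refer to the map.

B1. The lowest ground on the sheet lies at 1325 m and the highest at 1500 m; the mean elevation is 1425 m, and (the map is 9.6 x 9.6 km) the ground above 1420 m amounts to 59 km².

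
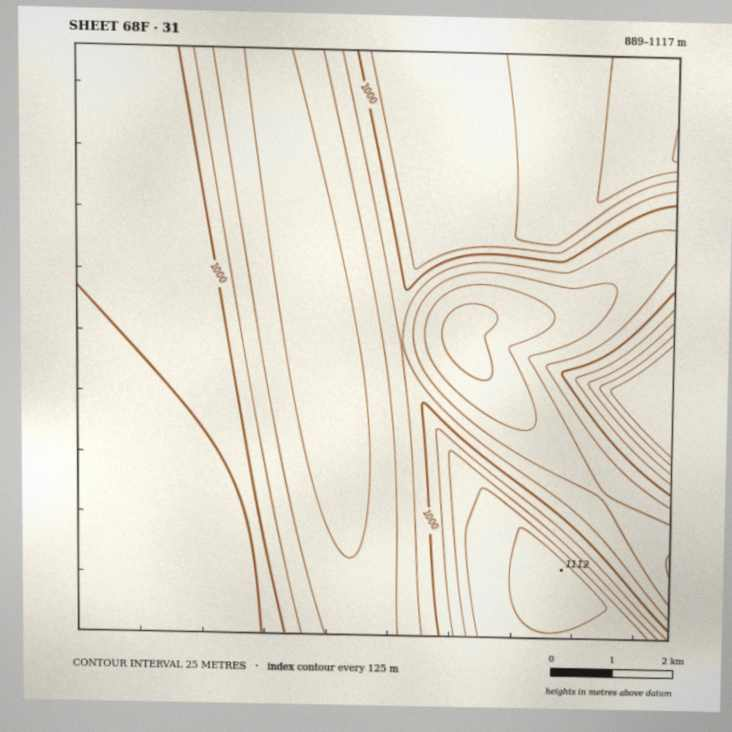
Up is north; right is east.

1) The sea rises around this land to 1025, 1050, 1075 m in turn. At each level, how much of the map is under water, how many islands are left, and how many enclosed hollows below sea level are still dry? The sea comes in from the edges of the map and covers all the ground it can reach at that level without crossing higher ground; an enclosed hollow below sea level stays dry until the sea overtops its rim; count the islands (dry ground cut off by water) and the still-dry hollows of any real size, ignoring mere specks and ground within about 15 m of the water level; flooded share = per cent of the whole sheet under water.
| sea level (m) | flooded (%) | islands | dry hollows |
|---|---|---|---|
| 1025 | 76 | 0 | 0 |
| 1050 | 85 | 0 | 0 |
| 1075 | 92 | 0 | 0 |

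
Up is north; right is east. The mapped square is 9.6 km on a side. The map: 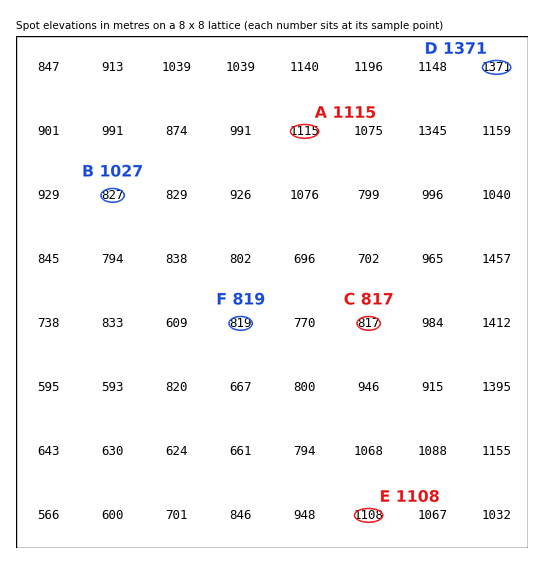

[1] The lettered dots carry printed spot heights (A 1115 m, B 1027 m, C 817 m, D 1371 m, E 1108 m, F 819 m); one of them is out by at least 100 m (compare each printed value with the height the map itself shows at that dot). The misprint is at B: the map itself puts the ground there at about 827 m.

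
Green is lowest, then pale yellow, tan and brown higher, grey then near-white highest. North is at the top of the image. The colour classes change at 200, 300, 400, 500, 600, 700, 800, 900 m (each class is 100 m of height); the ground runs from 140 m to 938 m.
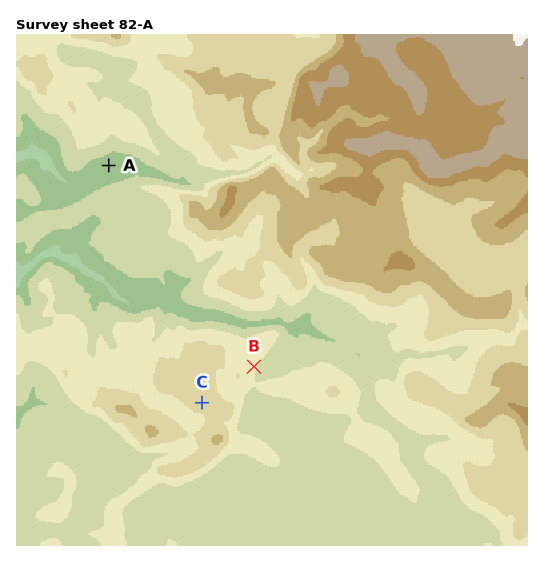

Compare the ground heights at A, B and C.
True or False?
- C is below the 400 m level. False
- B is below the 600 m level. True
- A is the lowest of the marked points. True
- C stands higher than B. True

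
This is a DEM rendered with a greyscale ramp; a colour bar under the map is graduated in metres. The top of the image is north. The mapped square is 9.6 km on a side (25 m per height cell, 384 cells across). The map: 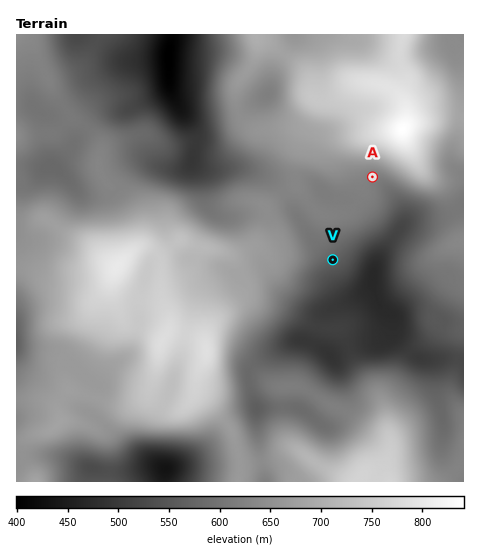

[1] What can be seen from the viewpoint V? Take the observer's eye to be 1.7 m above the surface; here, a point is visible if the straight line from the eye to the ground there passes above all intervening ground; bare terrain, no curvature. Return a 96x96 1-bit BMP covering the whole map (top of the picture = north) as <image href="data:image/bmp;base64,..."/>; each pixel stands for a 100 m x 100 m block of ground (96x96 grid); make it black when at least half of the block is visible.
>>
<image width="96" height="96" href="data:image/bmp;base64,Qk2+BAAAAAAAAD4AAAAoAAAAYAAAAGAAAAABAAEAAAAAAIAEAAATCwAAEwsAAAIAAAAAAAAA////AAAAAAAAAAAAAAAAAAAAAAAAAAAAAAAAAA8AAAAAAAAAAAAgAB+AAAAAAAAAAABgAH/AAAAAAAAAAABwAP/wAAMAAAAAAADgA//8AAMAAAAAAADgB//+AAMAAAAAAADAH//+AAcAAAAAAAHAf//+AAcAAAAAAAHB/4P+AAcAAAAAAAHB/gP/gAcAAAAAAAOB/AH/4A8AAAAAAAeAYAH/8A8AAAAAAAeAAAH/+A8AAAAAAA+AAAH//B8AAAAAAA+AAAP//h8AAAAAAA+AAB///z8AAAAAAB+AAD////8AAAAAAD+AAP////8AAAAAAD+AAf////8AAAAAAD+AT/////4AAAAAAD+D//////4AAAAAAD+P//////4AAAAAAD+f//////4AAAAAAD+f//////4AAAAAAD+///////4AAAAAAD///////8AAAAAAAH5//8f//AAAAAAAAH4//4f//gAAAAAAAH4P/gf//4AAAAAAAH4CAAf//8gAAAAAAH4AAA////8AAAAAAD4AAP////8AAAAAAD4AA/////8AAAAAAB4AD/////8AAAAAAB8D//////8AAAAAAB8H//////8AAAAAAB4P+P////8AAAAAAAAf4H////8AAAAAAAAeAD////8AAAAAAAAYD/4P//4AAAAAAAAAH/wH//wAAAAAAAAAP/gD//gAAAAAAAAAP/gB/+AAAAAAAAAAf/gB/+AAAAAAAAAAP/wB/8AAAAAAAAAAH/wB/4AAAAAAAAAAH/wA/8AAAAAAAAAAH/wA/+AAAAAAAAAAHhwA//AAAAAAAAAAGA4Af/gAAAAAAAAAEA+Af/gAAAAAAAAAAA/AP/wAAAAAAAAAAA/4H/wAAAAAAAAAAA/8D/4AAAAAAAAAAAH4D/wAAAAAAAAAAAAAD/wAAAAAAAAAAAAAD/gAAAAAAAAAAAAAD/gAAAAAAAAAAAAAD/gAAAAAAAAAAAAAD/gAAAAAAAAAAAAAD/AAAAAAAAAAAAAAH+AAAAAAAAAAAAAAH8AAAAAAAAAAAAAAP4AAAAAAAAAAAAAAfwAAAAAAAAAAAAAAfgAAAAAAAAAAAAAA/AAAAAAAAAAAAAAB/AAAAAAAAAAAAAAH+AAAAAAAAAAAAAAf+AAAAAAAAAAAAAD/8AAAAAAAAAAAAAH/8AAAAAAAAAAAAAH/4AAAAAAAAAAAAAADwAAAAAAAAAAAAAAAAAAAAAAAAAAAAAAAAAAAAAAAAAAAAAAAAAAAAAAAAAAAAAAAAAAAAAAAAAAAAAAAAAAAAAAAAAAAAAAAAAAAAAAAAAAAAAAAAAAAAAAAAAAAAAAAAAAAAAAAAAAAAAAAAAAAAAAAAAAAAAAAAAAAAAAAAAAAAAAAAAAAAAAAAAAAAAAAAAAAAAAAAAAAAAAAAAAAAAAAAAAAAAAAAAAAAAAAAAAAAAAAAAAAAAAAAAAAAAAAAAAAAAAAAAAAAAAAAAAAAAAAAAAAAAAAAAAAAAAAAAAAAAAAAAAAAAAAAAAAAAAAAAAAAAAAAAAAAAAAAAA="/>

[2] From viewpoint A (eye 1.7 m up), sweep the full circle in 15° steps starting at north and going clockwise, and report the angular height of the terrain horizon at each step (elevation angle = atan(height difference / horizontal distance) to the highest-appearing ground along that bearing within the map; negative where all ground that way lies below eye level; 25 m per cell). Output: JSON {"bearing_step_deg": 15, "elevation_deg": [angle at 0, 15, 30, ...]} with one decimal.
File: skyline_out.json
{"bearing_step_deg": 15, "elevation_deg": [10.8, 11.5, 11.9, 11.5, 10.0, 8.0, 5.5, 1.2, 0.1, 0.1, -0.5, 0.0, 1.3, 0.8, 0.4, 1.8, 1.5, 1.6, 1.4, 2.1, 3.1, 5.2, 7.7, 9.7]}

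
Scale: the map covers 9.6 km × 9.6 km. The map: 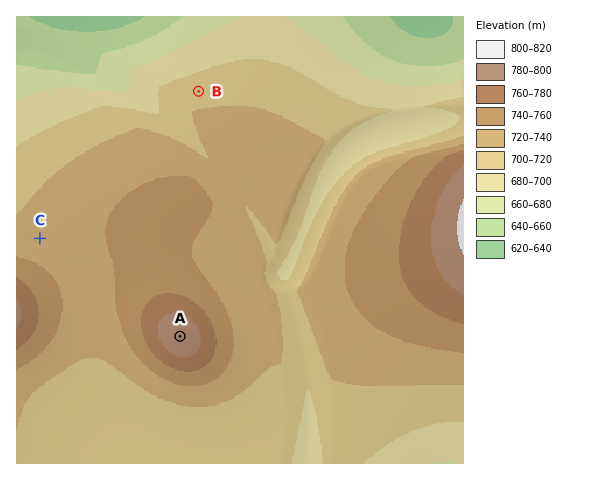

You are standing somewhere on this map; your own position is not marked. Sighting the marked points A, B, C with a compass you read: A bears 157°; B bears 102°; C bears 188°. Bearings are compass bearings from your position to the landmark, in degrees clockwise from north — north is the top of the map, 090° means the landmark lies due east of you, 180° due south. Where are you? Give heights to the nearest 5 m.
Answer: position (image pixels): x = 64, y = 63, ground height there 650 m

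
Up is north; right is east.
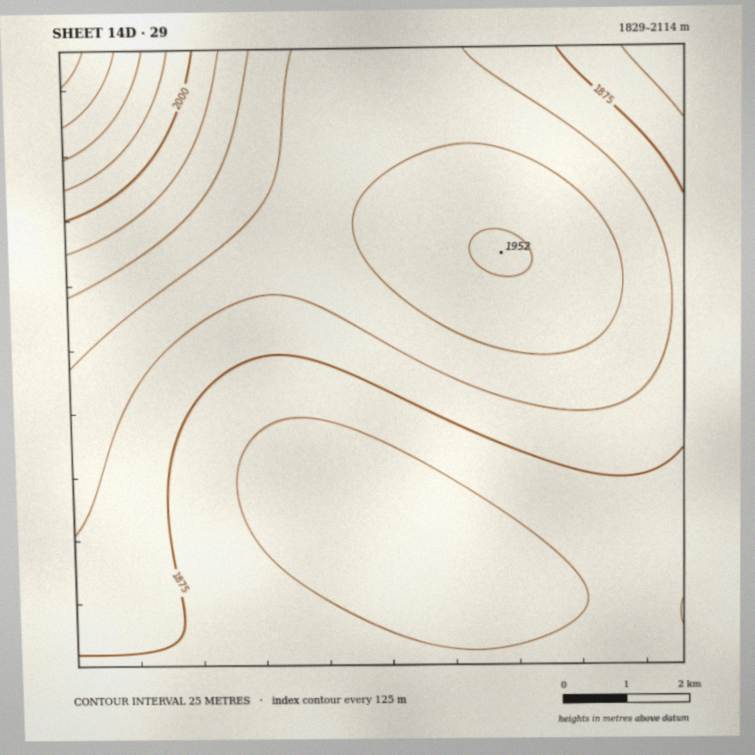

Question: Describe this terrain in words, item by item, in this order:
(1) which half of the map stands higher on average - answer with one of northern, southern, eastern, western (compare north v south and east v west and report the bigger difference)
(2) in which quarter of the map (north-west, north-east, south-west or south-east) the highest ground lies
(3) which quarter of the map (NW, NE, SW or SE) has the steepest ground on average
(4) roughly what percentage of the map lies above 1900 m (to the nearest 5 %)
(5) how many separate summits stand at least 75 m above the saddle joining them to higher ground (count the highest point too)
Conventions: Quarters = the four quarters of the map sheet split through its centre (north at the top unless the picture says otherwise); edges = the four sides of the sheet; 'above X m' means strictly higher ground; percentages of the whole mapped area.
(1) On average the northern half of the map is the higher ground.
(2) The highest point lies in the north-west quarter of the map.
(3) The north-west quarter is the steepest part of the map.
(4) Ground above 1900 m makes up about 45 % of the sheet.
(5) There is 1 summit with 75 m or more of prominence.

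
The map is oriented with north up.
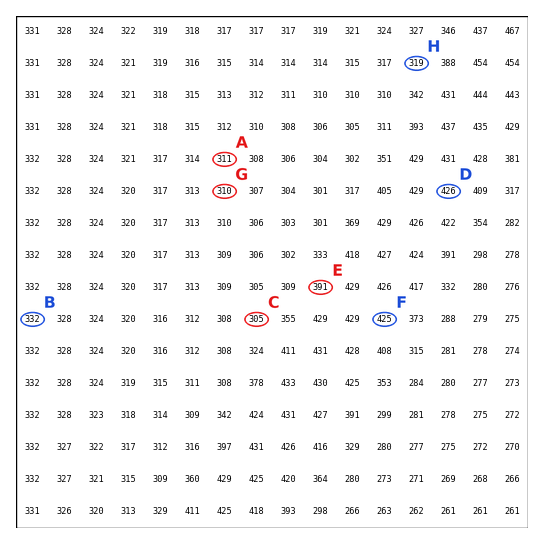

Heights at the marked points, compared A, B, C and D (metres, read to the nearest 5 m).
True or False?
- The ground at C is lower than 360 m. True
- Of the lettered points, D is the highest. True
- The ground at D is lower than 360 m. False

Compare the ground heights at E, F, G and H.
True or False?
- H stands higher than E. False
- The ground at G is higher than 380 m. False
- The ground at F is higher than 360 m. True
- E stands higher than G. True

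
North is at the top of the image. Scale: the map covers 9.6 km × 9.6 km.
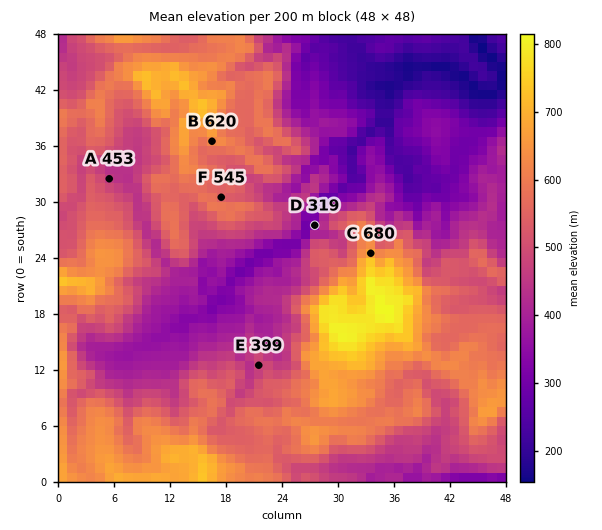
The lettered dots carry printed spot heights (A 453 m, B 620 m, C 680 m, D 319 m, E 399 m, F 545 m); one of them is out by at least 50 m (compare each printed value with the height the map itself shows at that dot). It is E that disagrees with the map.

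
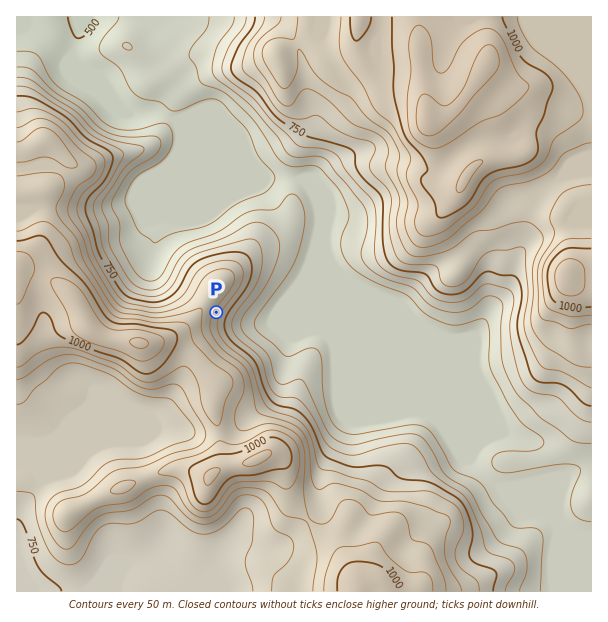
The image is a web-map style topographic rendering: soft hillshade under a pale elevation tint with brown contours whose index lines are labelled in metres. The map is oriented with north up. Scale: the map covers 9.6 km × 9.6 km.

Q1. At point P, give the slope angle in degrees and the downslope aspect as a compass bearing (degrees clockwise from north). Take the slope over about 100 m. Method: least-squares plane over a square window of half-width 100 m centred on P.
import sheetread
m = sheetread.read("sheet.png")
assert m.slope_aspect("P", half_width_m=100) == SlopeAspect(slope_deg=23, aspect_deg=118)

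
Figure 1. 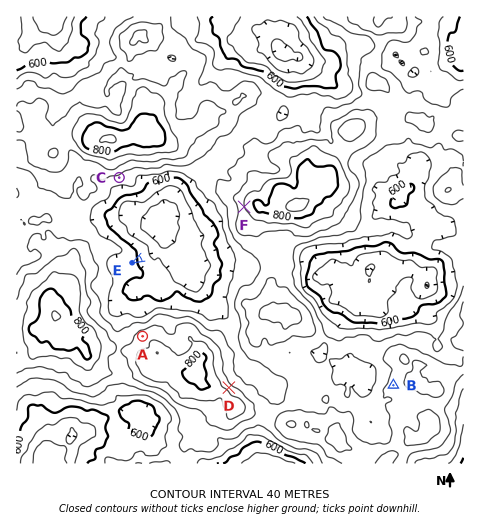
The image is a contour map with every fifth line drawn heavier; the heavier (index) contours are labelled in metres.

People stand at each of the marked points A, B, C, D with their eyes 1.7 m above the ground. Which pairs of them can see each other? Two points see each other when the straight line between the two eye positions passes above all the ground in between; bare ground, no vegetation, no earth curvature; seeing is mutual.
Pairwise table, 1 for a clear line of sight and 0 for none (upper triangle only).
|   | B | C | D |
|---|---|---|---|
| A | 0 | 1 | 0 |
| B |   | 0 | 1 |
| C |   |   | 0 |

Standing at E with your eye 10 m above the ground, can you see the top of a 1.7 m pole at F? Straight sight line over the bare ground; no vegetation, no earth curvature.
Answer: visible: true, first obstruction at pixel None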